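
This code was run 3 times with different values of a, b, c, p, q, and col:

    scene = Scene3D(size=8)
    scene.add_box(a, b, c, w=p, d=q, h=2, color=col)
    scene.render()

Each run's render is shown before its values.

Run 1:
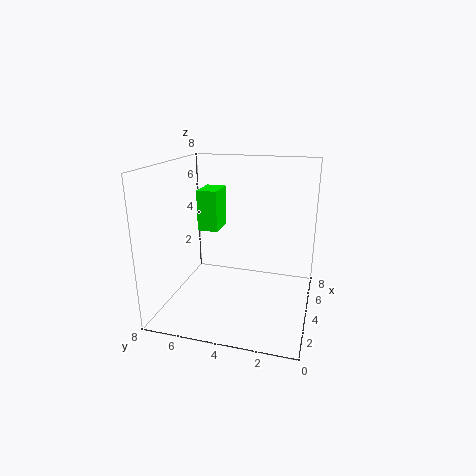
a = 2; b = 4.5; c = 5; p = 1.5; q = 1; col = 'lime'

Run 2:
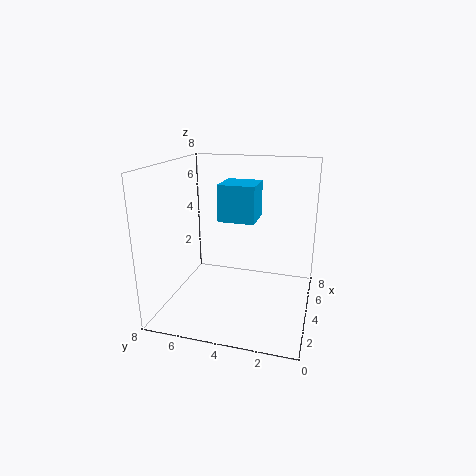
a = 3.5; b = 3; c = 5; p = 2; q = 2; col = 'deepskyblue'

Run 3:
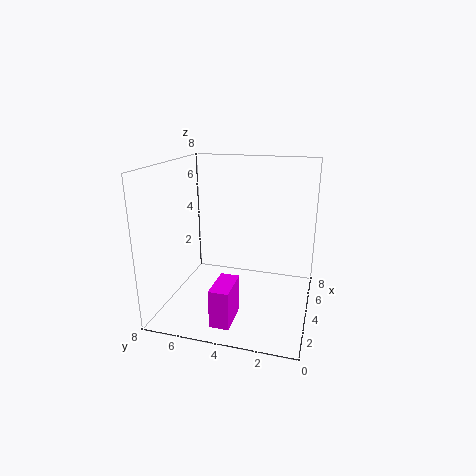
a = 0.5; b = 3.5; c = 0.5; p = 2; q = 1; col = 'magenta'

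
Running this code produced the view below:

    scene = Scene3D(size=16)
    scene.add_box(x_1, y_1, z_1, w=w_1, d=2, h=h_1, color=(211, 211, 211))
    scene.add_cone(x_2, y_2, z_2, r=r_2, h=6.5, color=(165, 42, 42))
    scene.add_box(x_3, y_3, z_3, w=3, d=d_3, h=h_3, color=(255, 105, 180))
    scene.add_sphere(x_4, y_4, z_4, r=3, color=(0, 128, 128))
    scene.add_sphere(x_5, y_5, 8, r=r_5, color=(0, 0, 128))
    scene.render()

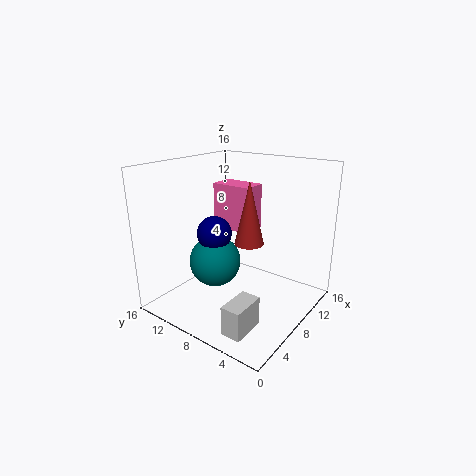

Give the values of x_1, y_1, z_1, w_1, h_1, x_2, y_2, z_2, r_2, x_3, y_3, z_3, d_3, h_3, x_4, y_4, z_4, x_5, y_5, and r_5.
x_1 = 0.5; y_1 = 2.5; z_1 = 1.5; w_1 = 3.5; h_1 = 3; x_2 = 6.5; y_2 = 5.5; z_2 = 8.5; r_2 = 1.5; x_3 = 10.5; y_3 = 8.5; z_3 = 7.5; d_3 = 5; h_3 = 5.5; x_4 = 7.5; y_4 = 11; z_4 = 4.5; x_5 = 7.5; y_5 = 11; r_5 = 2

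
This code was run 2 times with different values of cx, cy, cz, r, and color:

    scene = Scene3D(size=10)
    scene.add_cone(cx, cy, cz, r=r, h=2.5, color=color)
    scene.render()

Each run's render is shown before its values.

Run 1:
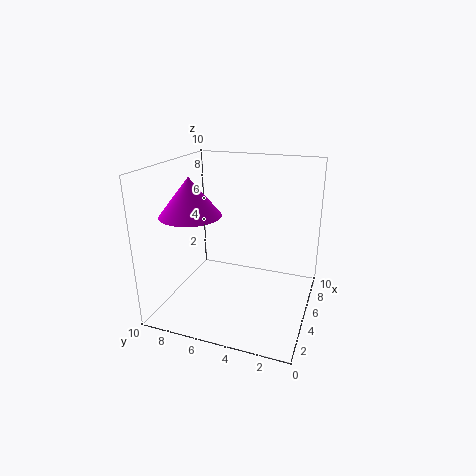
cx = 3; cy = 7.5; cz = 7; r = 2; color = 'magenta'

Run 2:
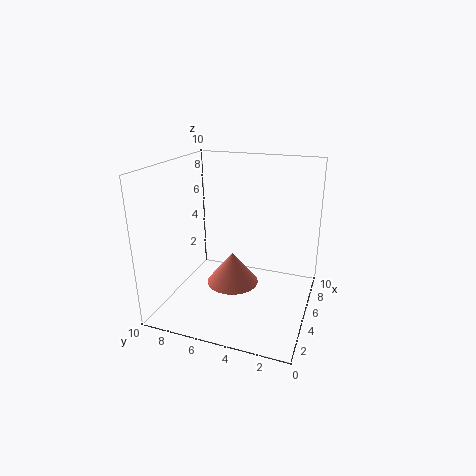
cx = 6.5; cy = 6; cz = 0.5; r = 2; color = 'salmon'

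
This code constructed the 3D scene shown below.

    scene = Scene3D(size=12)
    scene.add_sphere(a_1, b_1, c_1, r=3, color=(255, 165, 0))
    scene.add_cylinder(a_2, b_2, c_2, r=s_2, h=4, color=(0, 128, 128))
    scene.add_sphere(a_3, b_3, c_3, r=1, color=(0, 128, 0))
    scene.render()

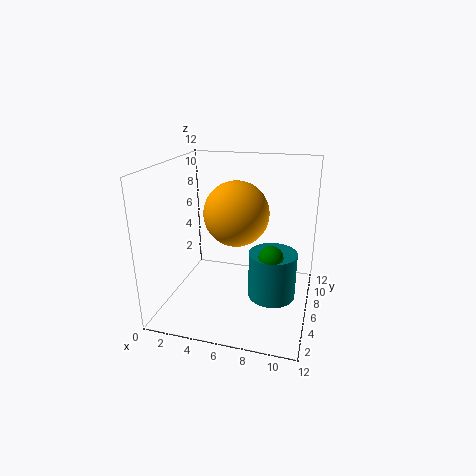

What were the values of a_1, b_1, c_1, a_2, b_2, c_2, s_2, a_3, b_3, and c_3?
a_1 = 5
b_1 = 9
c_1 = 7
a_2 = 9
b_2 = 6
c_2 = 1
s_2 = 2
a_3 = 9
b_3 = 5
c_3 = 5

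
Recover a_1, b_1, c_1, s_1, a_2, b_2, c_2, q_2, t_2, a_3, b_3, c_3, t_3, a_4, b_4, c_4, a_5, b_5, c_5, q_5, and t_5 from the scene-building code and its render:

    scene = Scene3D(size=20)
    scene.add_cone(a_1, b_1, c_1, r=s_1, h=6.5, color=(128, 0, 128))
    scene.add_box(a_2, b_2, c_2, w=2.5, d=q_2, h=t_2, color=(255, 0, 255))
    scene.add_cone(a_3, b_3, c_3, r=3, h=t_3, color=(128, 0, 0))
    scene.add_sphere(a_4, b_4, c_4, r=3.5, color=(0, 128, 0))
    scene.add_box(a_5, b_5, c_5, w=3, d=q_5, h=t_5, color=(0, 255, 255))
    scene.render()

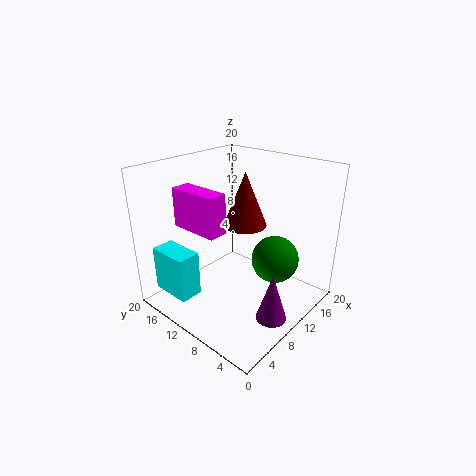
a_1 = 8
b_1 = 2.5
c_1 = 1.5
s_1 = 2
a_2 = 3
b_2 = 8
c_2 = 13
q_2 = 6.5
t_2 = 5
a_3 = 11.5
b_3 = 10
c_3 = 11.5
t_3 = 7.5
a_4 = 15
b_4 = 7
c_4 = 5.5
a_5 = 0.5
b_5 = 11
c_5 = 4
q_5 = 5.5
t_5 = 6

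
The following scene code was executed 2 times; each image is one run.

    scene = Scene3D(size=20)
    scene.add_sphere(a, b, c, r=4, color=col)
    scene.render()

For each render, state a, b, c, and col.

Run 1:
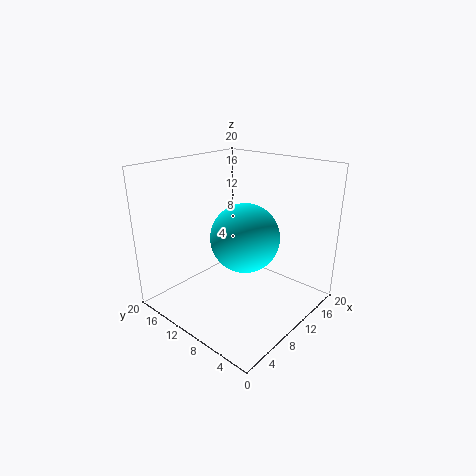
a = 5.5, b = 5, c = 13, col = 'cyan'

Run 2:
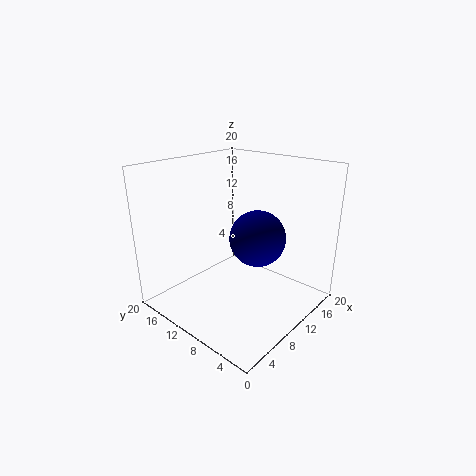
a = 12.5, b = 8.5, c = 9.5, col = 'navy'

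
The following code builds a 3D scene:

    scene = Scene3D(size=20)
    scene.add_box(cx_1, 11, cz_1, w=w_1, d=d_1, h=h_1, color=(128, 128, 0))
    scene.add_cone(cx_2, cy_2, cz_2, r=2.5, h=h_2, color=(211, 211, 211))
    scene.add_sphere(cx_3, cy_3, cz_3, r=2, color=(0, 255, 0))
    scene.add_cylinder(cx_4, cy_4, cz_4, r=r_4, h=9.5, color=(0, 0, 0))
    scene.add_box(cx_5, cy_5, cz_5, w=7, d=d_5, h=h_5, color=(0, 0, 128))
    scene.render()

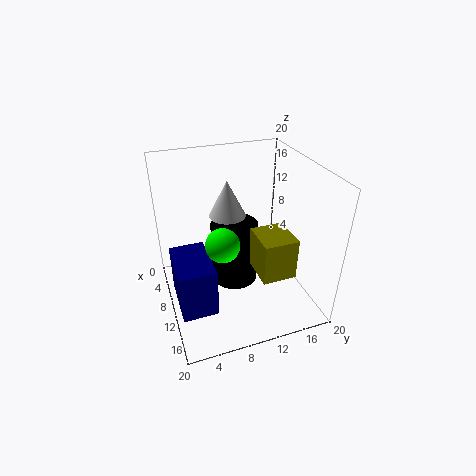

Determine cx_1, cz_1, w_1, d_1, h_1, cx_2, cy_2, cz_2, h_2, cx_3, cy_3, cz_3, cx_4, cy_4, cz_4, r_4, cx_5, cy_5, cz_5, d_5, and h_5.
cx_1 = 12; cz_1 = 7; w_1 = 5; d_1 = 4.5; h_1 = 5.5; cx_2 = 8.5; cy_2 = 9; cz_2 = 13; h_2 = 5; cx_3 = 16; cy_3 = 6; cz_3 = 13.5; cx_4 = 7; cy_4 = 10.5; cz_4 = 1; r_4 = 3.5; cx_5 = 10; cy_5 = 0.5; cz_5 = 4; d_5 = 4.5; h_5 = 6.5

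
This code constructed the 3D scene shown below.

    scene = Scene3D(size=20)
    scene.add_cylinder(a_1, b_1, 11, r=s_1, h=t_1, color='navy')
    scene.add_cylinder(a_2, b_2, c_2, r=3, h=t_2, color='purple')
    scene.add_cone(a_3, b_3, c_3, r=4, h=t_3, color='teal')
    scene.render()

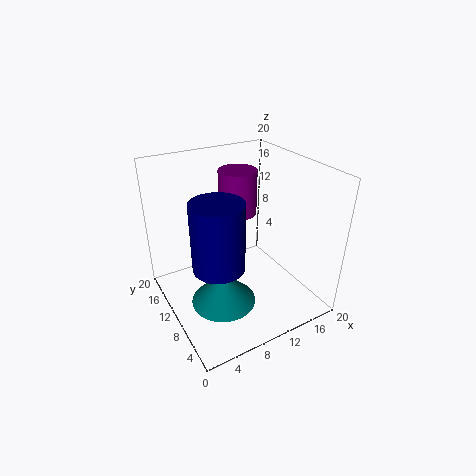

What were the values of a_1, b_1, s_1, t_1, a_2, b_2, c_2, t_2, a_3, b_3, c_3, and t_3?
a_1 = 4, b_1 = 4, s_1 = 3, t_1 = 8, a_2 = 14, b_2 = 17, c_2 = 10, t_2 = 7, a_3 = 5, b_3 = 5, c_3 = 5, t_3 = 4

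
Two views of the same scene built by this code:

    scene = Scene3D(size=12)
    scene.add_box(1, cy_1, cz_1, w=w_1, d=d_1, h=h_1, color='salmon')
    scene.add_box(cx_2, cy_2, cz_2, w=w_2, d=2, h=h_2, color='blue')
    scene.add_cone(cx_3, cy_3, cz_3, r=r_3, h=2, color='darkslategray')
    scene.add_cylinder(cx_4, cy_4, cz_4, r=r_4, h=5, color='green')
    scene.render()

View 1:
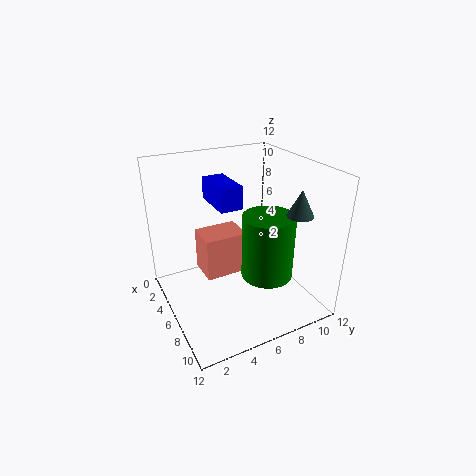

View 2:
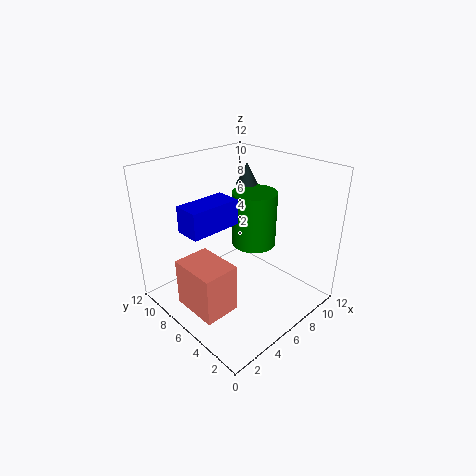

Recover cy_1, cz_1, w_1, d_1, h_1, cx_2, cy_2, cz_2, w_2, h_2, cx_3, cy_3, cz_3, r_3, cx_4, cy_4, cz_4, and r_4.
cy_1 = 4
cz_1 = 1
w_1 = 3
d_1 = 4
h_1 = 4
cx_2 = 1
cy_2 = 5
cz_2 = 8
w_2 = 4
h_2 = 2
cx_3 = 10
cy_3 = 9
cz_3 = 9
r_3 = 1
cx_4 = 9
cy_4 = 7
cz_4 = 4
r_4 = 2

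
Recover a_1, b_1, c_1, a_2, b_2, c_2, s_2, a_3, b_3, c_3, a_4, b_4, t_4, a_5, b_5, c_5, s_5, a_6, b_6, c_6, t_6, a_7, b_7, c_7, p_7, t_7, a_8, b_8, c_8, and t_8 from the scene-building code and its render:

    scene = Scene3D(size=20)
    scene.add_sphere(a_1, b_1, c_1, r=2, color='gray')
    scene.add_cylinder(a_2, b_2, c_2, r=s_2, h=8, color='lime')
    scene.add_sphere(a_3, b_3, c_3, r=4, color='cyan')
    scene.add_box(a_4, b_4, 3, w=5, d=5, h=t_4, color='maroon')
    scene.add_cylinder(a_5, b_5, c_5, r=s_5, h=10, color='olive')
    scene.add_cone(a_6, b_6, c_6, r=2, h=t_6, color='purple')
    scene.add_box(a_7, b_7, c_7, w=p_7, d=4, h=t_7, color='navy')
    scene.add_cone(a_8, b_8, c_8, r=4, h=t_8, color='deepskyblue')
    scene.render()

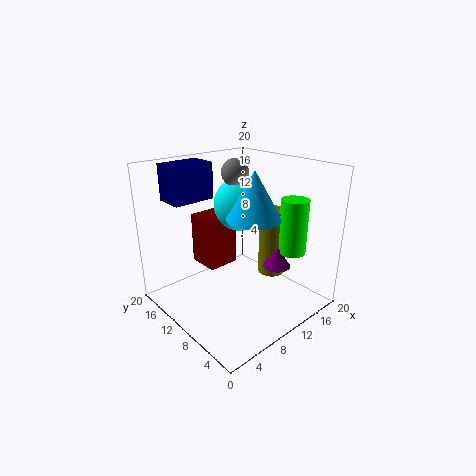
a_1 = 13
b_1 = 14
c_1 = 18
a_2 = 17
b_2 = 6
c_2 = 7
s_2 = 2
a_3 = 14
b_3 = 14
c_3 = 13
a_4 = 9
b_4 = 15
t_4 = 8
a_5 = 16
b_5 = 9
c_5 = 3
s_5 = 2
a_6 = 15
b_6 = 7
c_6 = 5
t_6 = 3
a_7 = 3
b_7 = 14
c_7 = 15
p_7 = 6
t_7 = 5
a_8 = 13
b_8 = 10
c_8 = 12
t_8 = 7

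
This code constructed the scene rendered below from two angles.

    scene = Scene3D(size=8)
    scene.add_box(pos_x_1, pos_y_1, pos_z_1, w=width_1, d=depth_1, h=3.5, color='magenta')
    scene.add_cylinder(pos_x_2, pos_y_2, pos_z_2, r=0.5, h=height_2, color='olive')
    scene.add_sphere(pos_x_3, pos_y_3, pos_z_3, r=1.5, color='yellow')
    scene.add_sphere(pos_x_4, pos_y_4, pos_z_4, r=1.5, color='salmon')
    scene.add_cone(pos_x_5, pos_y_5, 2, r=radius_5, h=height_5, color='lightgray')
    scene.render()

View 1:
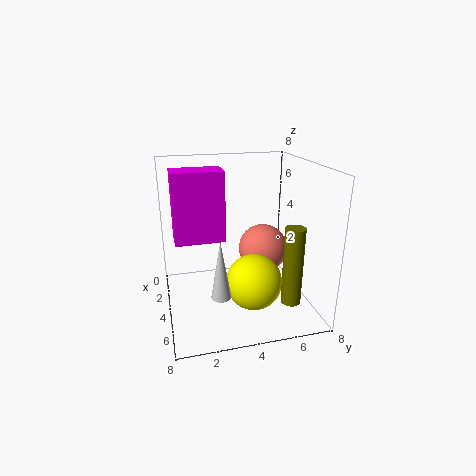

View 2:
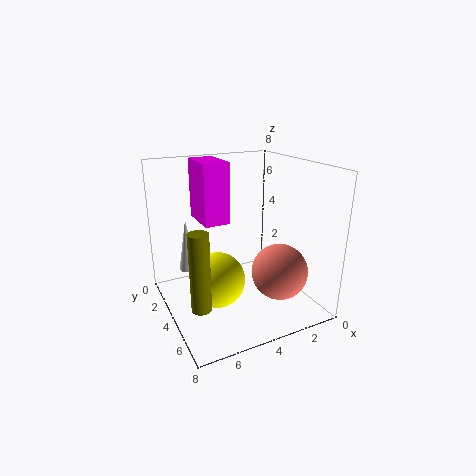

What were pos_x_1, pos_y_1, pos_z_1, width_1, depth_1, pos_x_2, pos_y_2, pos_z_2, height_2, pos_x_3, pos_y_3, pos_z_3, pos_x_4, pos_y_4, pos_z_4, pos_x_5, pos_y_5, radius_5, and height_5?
pos_x_1 = 4, pos_y_1 = 0.5, pos_z_1 = 4.5, width_1 = 1.5, depth_1 = 2.5, pos_x_2 = 7, pos_y_2 = 6, pos_z_2 = 1.5, height_2 = 4, pos_x_3 = 5.5, pos_y_3 = 4.5, pos_z_3 = 2, pos_x_4 = 2.5, pos_y_4 = 6, pos_z_4 = 2.5, pos_x_5 = 6.5, pos_y_5 = 2.5, radius_5 = 0.5, height_5 = 3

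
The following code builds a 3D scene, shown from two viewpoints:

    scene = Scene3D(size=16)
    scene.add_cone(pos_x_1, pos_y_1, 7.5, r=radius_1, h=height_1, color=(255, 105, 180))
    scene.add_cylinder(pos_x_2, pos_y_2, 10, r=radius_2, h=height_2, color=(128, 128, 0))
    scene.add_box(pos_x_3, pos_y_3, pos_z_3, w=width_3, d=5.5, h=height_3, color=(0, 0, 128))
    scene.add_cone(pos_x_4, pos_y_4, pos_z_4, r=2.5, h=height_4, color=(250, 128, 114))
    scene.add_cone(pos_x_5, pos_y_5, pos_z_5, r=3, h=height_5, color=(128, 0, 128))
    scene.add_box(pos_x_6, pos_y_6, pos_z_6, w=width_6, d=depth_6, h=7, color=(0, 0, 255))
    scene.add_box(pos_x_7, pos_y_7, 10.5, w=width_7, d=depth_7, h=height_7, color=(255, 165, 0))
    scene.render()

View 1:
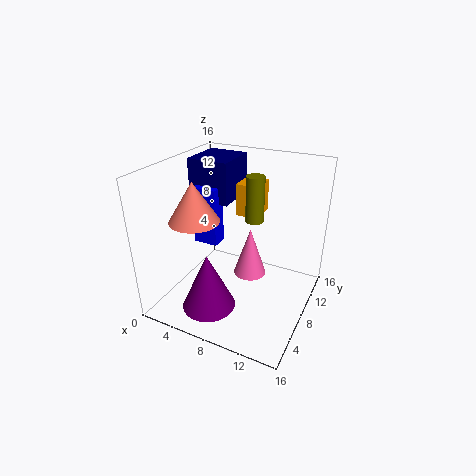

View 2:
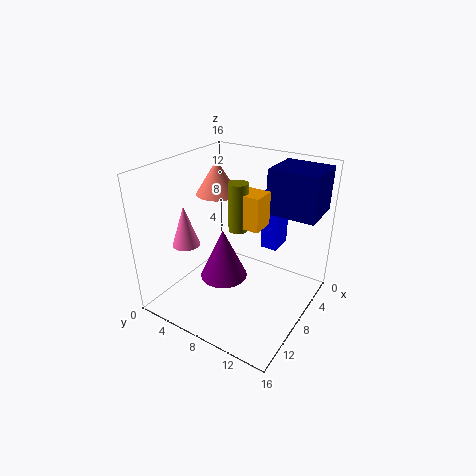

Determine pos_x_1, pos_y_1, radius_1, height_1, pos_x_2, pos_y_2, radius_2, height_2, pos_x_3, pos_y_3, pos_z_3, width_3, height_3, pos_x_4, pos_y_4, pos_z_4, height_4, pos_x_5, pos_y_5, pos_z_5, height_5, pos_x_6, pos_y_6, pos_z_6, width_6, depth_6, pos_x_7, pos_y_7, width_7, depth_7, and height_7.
pos_x_1 = 11.5; pos_y_1 = 3.5; radius_1 = 1.5; height_1 = 4.5; pos_x_2 = 9.5; pos_y_2 = 9; radius_2 = 1; height_2 = 5; pos_x_3 = 0.5; pos_y_3 = 10; pos_z_3 = 10.5; width_3 = 5; height_3 = 5; pos_x_4 = 5.5; pos_y_4 = 3.5; pos_z_4 = 11.5; height_4 = 4; pos_x_5 = 6; pos_y_5 = 4.5; pos_z_5 = 0.5; height_5 = 6.5; pos_x_6 = 1.5; pos_y_6 = 9; pos_z_6 = 5.5; width_6 = 3; depth_6 = 2; pos_x_7 = 7.5; pos_y_7 = 8.5; width_7 = 2.5; depth_7 = 3; height_7 = 3.5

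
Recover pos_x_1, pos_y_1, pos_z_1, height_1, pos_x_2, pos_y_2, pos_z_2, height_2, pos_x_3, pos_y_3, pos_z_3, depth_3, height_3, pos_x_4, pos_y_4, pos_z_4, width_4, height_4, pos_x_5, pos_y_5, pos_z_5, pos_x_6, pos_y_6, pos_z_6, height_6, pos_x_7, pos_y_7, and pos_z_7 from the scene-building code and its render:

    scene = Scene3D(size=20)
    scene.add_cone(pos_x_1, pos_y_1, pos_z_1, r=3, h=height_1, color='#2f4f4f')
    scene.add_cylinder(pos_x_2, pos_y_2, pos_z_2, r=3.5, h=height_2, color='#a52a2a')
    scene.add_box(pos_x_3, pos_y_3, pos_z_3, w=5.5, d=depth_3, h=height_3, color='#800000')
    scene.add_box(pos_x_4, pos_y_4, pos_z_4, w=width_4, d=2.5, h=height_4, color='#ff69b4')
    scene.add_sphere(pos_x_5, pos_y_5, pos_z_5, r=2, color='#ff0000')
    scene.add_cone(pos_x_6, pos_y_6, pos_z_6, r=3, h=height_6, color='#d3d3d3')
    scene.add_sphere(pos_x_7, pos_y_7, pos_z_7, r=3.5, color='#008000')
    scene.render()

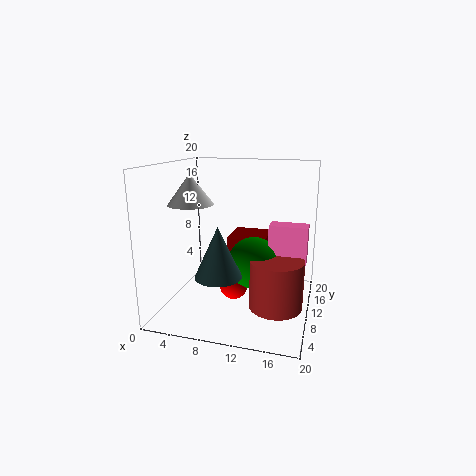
pos_x_1 = 9
pos_y_1 = 4.5
pos_z_1 = 6.5
height_1 = 6.5
pos_x_2 = 16
pos_y_2 = 7
pos_z_2 = 2
height_2 = 6.5
pos_x_3 = 8
pos_y_3 = 11
pos_z_3 = 7
depth_3 = 6
height_3 = 2.5
pos_x_4 = 14.5
pos_y_4 = 8.5
pos_z_4 = 7.5
width_4 = 5
height_4 = 5
pos_x_5 = 9.5
pos_y_5 = 9.5
pos_z_5 = 3
pos_x_6 = 4.5
pos_y_6 = 7
pos_z_6 = 15
height_6 = 4
pos_x_7 = 12.5
pos_y_7 = 9
pos_z_7 = 7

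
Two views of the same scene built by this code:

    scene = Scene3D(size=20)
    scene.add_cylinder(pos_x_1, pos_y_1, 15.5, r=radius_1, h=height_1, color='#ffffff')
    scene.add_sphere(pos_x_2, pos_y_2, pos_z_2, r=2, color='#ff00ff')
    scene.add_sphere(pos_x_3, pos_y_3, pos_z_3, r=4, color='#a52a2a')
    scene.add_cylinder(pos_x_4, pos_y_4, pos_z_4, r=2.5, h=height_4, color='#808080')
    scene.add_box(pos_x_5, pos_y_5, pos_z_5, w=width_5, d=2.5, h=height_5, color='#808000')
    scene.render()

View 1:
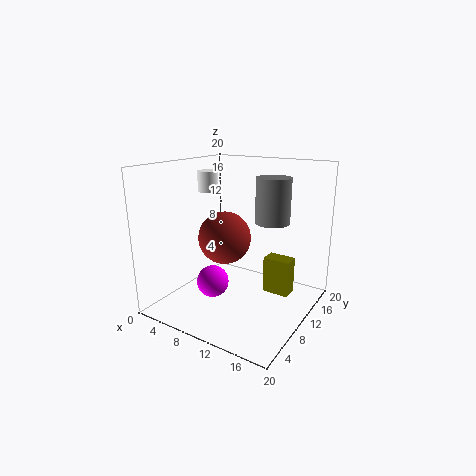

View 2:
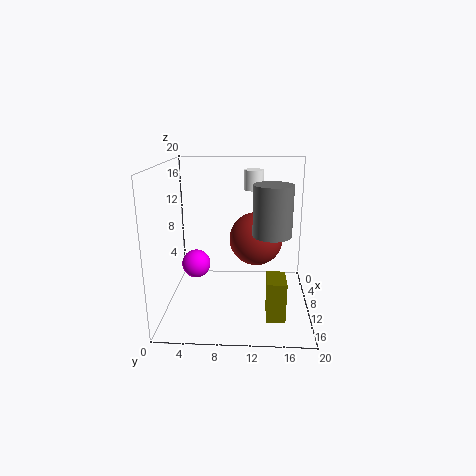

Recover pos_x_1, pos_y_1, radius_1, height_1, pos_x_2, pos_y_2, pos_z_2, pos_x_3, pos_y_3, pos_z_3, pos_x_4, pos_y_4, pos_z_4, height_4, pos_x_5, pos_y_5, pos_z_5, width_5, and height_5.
pos_x_1 = 3.5; pos_y_1 = 12; radius_1 = 1.5; height_1 = 3; pos_x_2 = 10; pos_y_2 = 4; pos_z_2 = 6; pos_x_3 = 6; pos_y_3 = 12.5; pos_z_3 = 8.5; pos_x_4 = 13; pos_y_4 = 14.5; pos_z_4 = 11.5; height_4 = 6.5; pos_x_5 = 12; pos_y_5 = 14; pos_z_5 = 0.5; width_5 = 4; height_5 = 5.5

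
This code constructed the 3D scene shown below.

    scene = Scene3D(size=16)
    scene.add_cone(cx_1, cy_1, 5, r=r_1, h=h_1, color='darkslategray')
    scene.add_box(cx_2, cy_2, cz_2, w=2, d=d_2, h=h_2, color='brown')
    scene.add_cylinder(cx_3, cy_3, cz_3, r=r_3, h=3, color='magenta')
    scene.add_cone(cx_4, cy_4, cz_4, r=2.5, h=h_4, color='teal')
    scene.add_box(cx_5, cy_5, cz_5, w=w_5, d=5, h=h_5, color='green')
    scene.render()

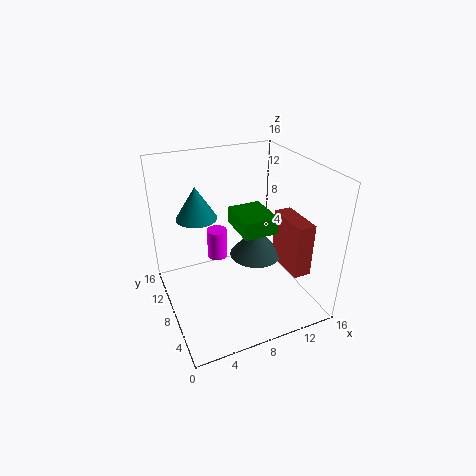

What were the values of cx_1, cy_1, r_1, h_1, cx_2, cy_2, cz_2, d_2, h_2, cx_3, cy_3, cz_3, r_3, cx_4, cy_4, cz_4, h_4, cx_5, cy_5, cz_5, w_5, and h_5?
cx_1 = 10.5
cy_1 = 8.5
r_1 = 3
h_1 = 3.5
cx_2 = 12.5
cy_2 = 3
cz_2 = 4.5
d_2 = 5
h_2 = 6
cx_3 = 5
cy_3 = 6.5
cz_3 = 7.5
r_3 = 1
cx_4 = 5
cy_4 = 13.5
cz_4 = 8.5
h_4 = 4
cx_5 = 8.5
cy_5 = 7
cz_5 = 8
w_5 = 4
h_5 = 2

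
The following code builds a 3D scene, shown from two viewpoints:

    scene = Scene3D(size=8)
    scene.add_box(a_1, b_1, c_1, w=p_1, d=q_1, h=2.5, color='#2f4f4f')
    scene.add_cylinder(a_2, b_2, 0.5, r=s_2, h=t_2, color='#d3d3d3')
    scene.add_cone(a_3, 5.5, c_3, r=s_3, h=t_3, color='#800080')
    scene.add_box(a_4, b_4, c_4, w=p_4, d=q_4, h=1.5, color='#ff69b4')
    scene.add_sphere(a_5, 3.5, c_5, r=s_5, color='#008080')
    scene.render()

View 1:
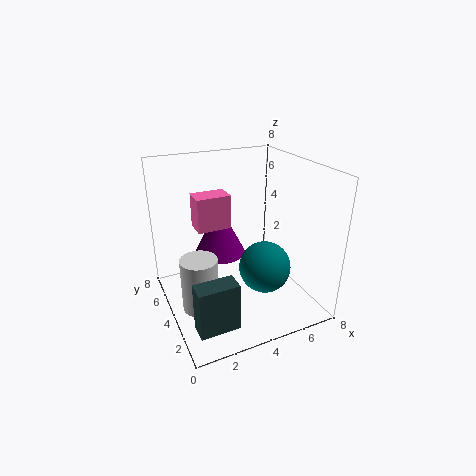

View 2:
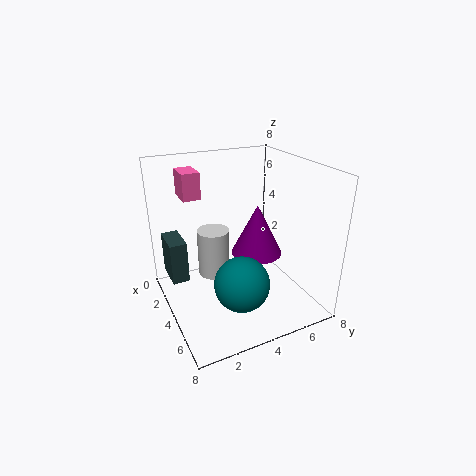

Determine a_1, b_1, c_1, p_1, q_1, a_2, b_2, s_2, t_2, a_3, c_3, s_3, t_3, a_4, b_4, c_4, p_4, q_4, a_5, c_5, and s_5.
a_1 = 0.5
b_1 = 0.5
c_1 = 1
p_1 = 2
q_1 = 1
a_2 = 1.5
b_2 = 3.5
s_2 = 1
t_2 = 3
a_3 = 3.5
c_3 = 2.5
s_3 = 1.5
t_3 = 3
a_4 = 1
b_4 = 1.5
c_4 = 6
p_4 = 1.5
q_4 = 1
a_5 = 5.5
c_5 = 2
s_5 = 1.5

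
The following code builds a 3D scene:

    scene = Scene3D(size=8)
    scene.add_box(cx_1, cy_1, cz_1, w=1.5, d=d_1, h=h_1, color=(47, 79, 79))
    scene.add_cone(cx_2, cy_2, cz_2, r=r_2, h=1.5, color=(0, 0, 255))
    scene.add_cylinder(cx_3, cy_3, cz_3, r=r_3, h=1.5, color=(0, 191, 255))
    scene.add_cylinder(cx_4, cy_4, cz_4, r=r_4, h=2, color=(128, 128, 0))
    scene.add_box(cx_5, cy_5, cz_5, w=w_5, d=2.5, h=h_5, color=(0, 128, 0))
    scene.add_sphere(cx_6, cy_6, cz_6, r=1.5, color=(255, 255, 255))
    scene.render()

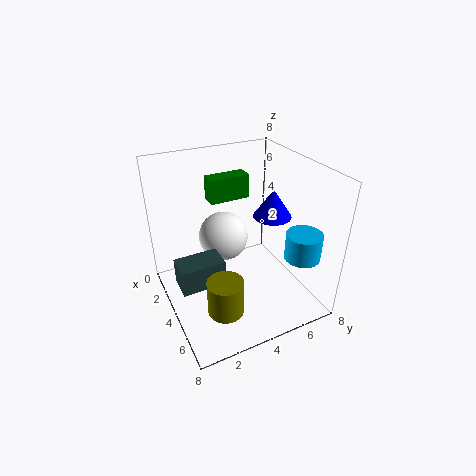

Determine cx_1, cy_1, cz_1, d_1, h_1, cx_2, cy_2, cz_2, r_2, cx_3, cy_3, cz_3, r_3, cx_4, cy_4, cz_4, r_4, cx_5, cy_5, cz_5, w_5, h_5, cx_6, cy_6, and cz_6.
cx_1 = 3, cy_1 = 0.5, cz_1 = 1.5, d_1 = 2.5, h_1 = 1.5, cx_2 = 5, cy_2 = 5.5, cz_2 = 5.5, r_2 = 1, cx_3 = 6, cy_3 = 7, cz_3 = 3, r_3 = 1, cx_4 = 5.5, cy_4 = 2.5, cz_4 = 0.5, r_4 = 1, cx_5 = 0.5, cy_5 = 3.5, cz_5 = 5, w_5 = 1, h_5 = 1.5, cx_6 = 2, cy_6 = 4, cz_6 = 3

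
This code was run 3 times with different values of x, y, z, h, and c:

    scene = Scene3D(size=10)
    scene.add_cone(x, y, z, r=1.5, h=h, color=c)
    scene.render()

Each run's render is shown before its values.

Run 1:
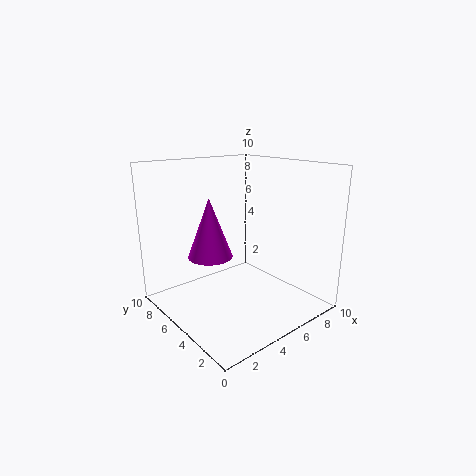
x = 3
y = 5.5
z = 4
h = 4
c = 'magenta'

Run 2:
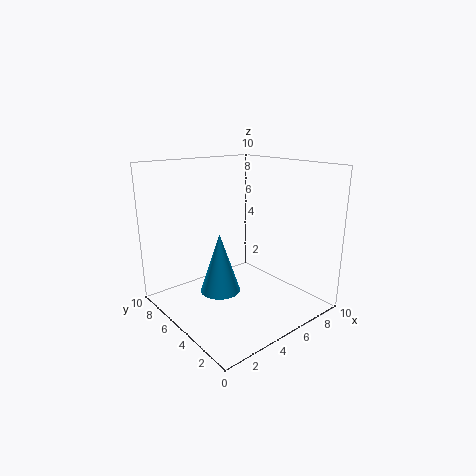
x = 4.5
y = 6.5
z = 0.5
h = 4.5
c = 'deepskyblue'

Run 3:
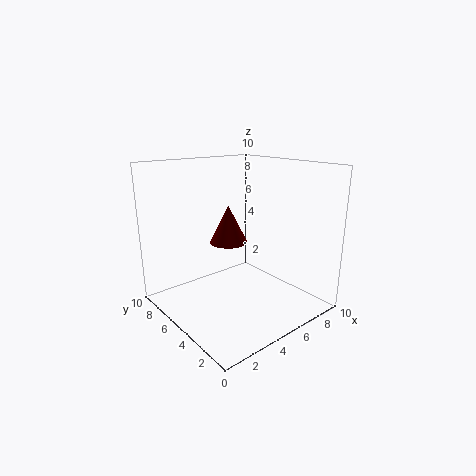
x = 6.5
y = 8
z = 3.5
h = 3
c = 'maroon'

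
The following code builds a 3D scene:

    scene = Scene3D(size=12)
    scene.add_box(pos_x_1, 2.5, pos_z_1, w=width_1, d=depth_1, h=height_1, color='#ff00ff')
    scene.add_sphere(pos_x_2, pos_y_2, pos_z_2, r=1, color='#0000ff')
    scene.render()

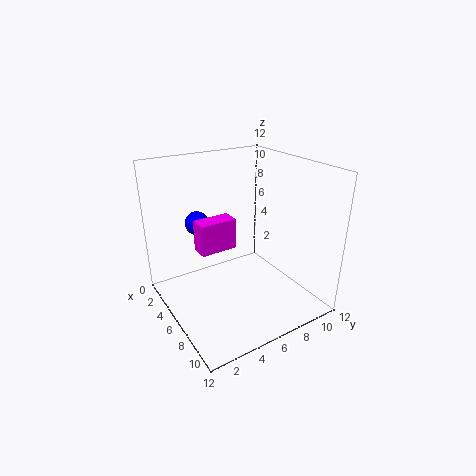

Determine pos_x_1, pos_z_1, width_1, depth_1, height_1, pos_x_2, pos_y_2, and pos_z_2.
pos_x_1 = 5; pos_z_1 = 5.5; width_1 = 1.5; depth_1 = 3; height_1 = 2.5; pos_x_2 = 3.5; pos_y_2 = 3.5; pos_z_2 = 7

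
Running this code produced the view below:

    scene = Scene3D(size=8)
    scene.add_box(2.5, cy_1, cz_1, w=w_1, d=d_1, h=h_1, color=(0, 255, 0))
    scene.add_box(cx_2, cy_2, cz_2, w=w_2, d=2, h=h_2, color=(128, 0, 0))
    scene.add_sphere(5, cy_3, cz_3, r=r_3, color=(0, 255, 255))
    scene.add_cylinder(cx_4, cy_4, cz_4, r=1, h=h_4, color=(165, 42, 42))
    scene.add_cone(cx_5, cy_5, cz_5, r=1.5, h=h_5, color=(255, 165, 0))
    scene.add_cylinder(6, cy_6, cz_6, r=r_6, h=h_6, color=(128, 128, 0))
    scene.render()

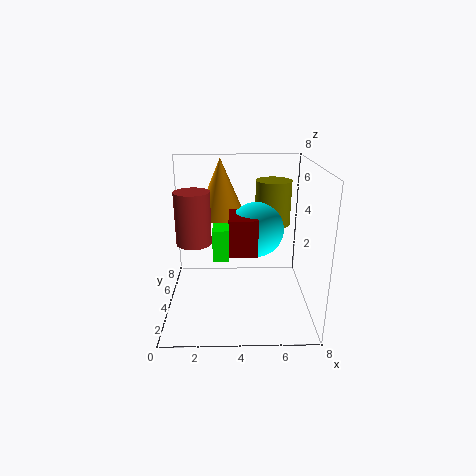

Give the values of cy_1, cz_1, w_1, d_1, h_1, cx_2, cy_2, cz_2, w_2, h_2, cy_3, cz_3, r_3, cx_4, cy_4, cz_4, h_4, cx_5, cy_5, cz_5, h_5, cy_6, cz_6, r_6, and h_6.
cy_1 = 5
cz_1 = 2
w_1 = 1
d_1 = 2
h_1 = 2
cx_2 = 3.5
cy_2 = 2.5
cz_2 = 3.5
w_2 = 1.5
h_2 = 2
cy_3 = 4
cz_3 = 4.5
r_3 = 1.5
cx_4 = 1.5
cy_4 = 4.5
cz_4 = 3.5
h_4 = 3
cx_5 = 3
cy_5 = 6.5
cz_5 = 4.5
h_5 = 3.5
cy_6 = 5
cz_6 = 4.5
r_6 = 1
h_6 = 2.5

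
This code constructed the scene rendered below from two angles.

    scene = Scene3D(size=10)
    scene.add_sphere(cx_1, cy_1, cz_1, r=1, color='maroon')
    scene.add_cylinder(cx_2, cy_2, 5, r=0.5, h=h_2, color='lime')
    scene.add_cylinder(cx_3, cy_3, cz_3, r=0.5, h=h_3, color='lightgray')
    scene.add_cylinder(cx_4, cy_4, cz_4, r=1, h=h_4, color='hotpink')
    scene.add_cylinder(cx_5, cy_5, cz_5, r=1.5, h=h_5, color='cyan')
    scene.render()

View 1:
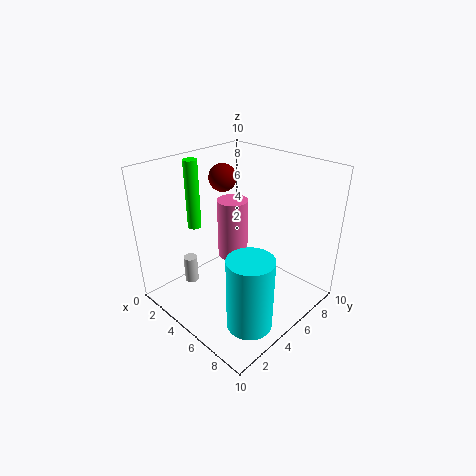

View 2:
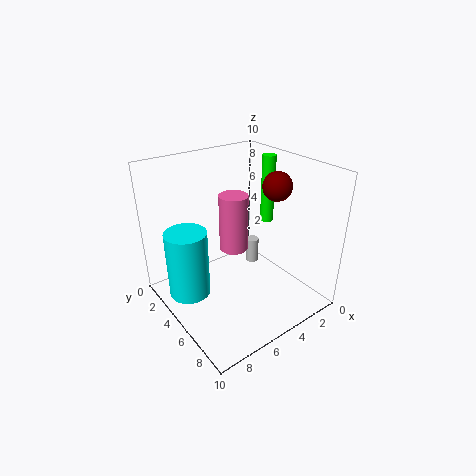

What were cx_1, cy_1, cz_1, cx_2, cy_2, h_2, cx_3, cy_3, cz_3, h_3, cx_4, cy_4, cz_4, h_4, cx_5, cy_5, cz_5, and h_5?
cx_1 = 2.5
cy_1 = 6
cz_1 = 8.5
cx_2 = 1.5
cy_2 = 4
h_2 = 5
cx_3 = 2
cy_3 = 3
cz_3 = 1
h_3 = 2
cx_4 = 5
cy_4 = 4.5
cz_4 = 4
h_4 = 4
cx_5 = 8
cy_5 = 3
cz_5 = 0.5
h_5 = 5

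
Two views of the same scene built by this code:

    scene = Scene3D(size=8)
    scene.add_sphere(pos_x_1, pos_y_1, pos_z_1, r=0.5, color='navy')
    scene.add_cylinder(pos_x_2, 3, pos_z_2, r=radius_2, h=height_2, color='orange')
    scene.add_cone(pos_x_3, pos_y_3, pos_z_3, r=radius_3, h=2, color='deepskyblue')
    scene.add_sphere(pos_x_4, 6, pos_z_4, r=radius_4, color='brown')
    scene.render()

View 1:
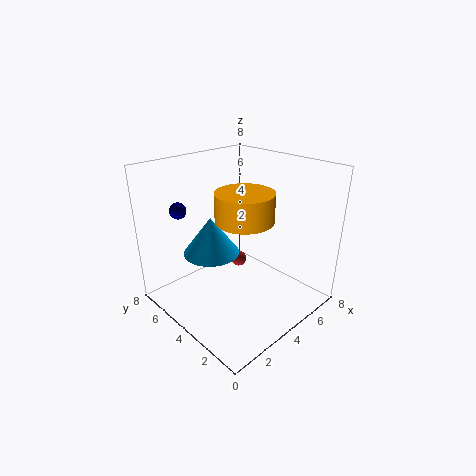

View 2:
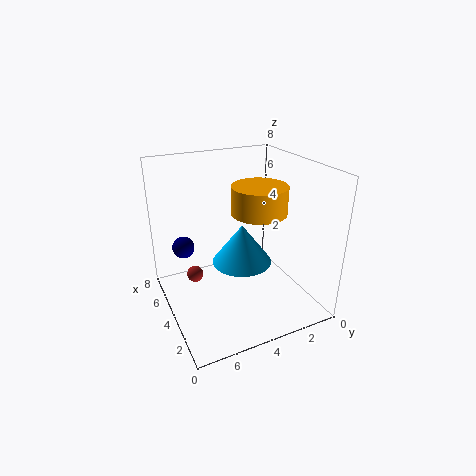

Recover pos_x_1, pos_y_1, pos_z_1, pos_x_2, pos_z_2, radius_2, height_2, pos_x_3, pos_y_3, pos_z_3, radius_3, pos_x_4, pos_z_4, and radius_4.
pos_x_1 = 2.5
pos_y_1 = 7.5
pos_z_1 = 5
pos_x_2 = 3.5
pos_z_2 = 5.5
radius_2 = 1.5
height_2 = 1.5
pos_x_3 = 2.5
pos_y_3 = 4.5
pos_z_3 = 3.5
radius_3 = 1.5
pos_x_4 = 6
pos_z_4 = 1
radius_4 = 0.5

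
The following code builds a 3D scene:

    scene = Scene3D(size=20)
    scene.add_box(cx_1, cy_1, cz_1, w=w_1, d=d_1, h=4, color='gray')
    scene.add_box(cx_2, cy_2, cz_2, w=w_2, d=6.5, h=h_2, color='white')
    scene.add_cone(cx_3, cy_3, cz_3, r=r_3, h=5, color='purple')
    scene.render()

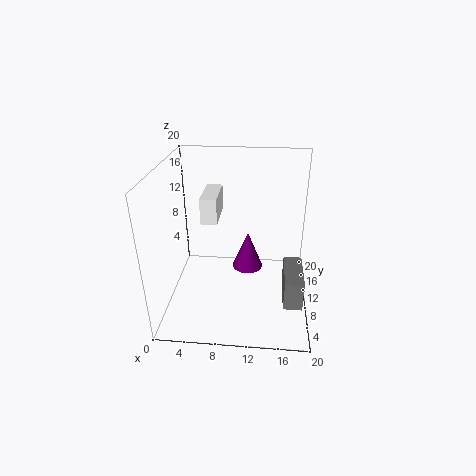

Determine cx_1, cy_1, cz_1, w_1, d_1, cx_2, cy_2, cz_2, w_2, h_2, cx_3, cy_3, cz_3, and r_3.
cx_1 = 16.5; cy_1 = 4; cz_1 = 3; w_1 = 2.5; d_1 = 6.5; cx_2 = 4; cy_2 = 13.5; cz_2 = 10; w_2 = 2.5; h_2 = 4; cx_3 = 11.5; cy_3 = 8; cz_3 = 7; r_3 = 2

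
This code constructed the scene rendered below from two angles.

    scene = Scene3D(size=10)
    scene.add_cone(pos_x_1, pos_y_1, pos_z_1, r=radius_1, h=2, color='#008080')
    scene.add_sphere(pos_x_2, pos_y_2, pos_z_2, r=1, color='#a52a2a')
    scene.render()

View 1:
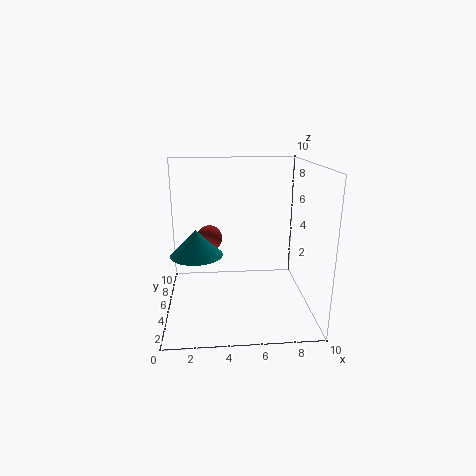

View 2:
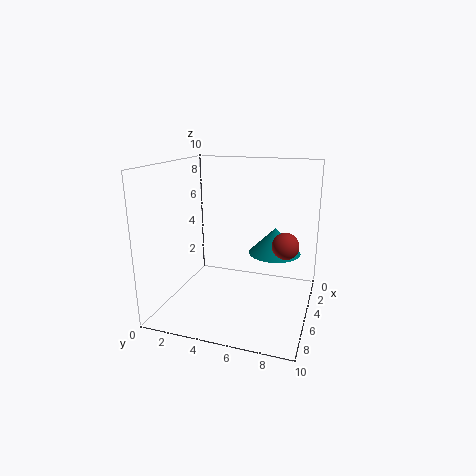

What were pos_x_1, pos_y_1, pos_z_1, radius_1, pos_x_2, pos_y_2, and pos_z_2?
pos_x_1 = 2; pos_y_1 = 7; pos_z_1 = 3; radius_1 = 2; pos_x_2 = 3; pos_y_2 = 8; pos_z_2 = 4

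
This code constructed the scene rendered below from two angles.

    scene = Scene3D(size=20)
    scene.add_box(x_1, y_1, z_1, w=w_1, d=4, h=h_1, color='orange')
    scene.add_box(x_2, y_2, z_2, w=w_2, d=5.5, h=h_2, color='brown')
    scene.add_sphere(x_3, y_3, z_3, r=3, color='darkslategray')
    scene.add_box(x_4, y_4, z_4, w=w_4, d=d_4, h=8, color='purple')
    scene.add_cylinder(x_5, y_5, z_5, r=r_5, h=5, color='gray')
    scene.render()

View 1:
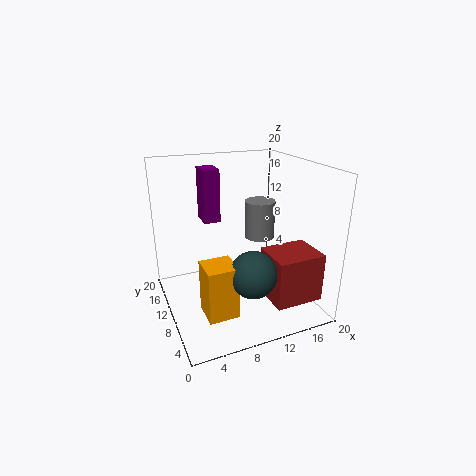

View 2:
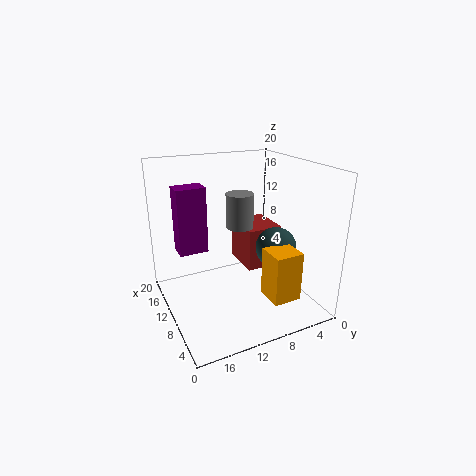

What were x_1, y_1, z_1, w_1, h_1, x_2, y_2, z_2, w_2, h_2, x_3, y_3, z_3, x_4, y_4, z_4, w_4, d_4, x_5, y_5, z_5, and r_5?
x_1 = 3.5, y_1 = 3.5, z_1 = 2, w_1 = 4, h_1 = 7, x_2 = 12, y_2 = 1.5, z_2 = 3, w_2 = 6.5, h_2 = 6.5, x_3 = 9.5, y_3 = 4, z_3 = 7.5, x_4 = 7, y_4 = 15.5, z_4 = 10.5, w_4 = 2.5, d_4 = 3.5, x_5 = 12.5, y_5 = 8.5, z_5 = 10.5, r_5 = 2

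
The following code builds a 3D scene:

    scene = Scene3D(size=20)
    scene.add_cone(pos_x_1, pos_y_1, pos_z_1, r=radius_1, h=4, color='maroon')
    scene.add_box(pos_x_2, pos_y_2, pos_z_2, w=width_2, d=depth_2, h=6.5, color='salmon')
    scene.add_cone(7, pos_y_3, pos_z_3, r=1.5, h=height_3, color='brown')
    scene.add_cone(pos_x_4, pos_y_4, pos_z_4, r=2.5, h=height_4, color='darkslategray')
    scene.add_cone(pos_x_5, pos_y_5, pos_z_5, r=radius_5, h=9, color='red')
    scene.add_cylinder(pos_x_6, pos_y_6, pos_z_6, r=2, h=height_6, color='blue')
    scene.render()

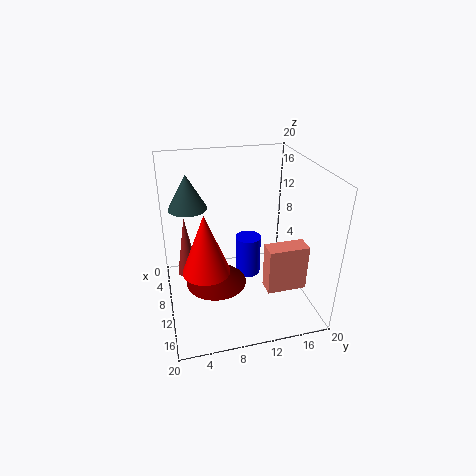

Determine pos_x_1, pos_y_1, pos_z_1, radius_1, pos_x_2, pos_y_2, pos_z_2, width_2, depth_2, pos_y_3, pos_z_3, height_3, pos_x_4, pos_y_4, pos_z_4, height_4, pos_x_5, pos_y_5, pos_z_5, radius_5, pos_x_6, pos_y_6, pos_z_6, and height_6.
pos_x_1 = 8.5, pos_y_1 = 7, pos_z_1 = 2, radius_1 = 4.5, pos_x_2 = 12.5, pos_y_2 = 13, pos_z_2 = 3.5, width_2 = 2.5, depth_2 = 5.5, pos_y_3 = 3, pos_z_3 = 3.5, height_3 = 9, pos_x_4 = 9.5, pos_y_4 = 3.5, pos_z_4 = 15, height_4 = 4.5, pos_x_5 = 9, pos_y_5 = 5.5, pos_z_5 = 4.5, radius_5 = 3.5, pos_x_6 = 5, pos_y_6 = 13, pos_z_6 = 0.5, height_6 = 6.5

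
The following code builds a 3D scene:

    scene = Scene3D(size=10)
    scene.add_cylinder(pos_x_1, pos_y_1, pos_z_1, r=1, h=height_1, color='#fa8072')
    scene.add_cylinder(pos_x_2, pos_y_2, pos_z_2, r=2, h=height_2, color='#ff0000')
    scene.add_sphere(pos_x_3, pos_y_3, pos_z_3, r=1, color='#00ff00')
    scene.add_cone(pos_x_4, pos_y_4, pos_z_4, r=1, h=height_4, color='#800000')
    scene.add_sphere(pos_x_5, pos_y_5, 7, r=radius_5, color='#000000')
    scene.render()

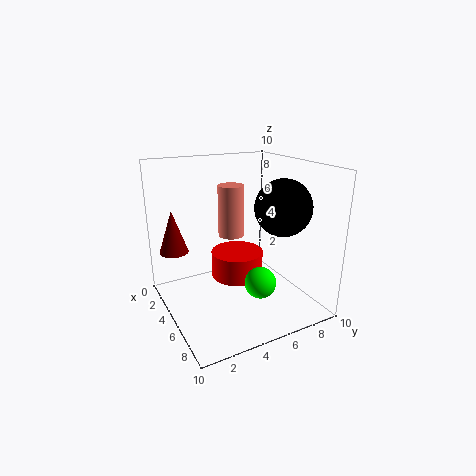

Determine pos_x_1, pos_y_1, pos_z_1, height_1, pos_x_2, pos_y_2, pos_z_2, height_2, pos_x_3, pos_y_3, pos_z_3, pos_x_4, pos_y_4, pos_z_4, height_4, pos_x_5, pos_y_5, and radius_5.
pos_x_1 = 2
pos_y_1 = 6
pos_z_1 = 4
height_1 = 4
pos_x_2 = 3
pos_y_2 = 6
pos_z_2 = 1
height_2 = 2
pos_x_3 = 8
pos_y_3 = 5
pos_z_3 = 3
pos_x_4 = 3
pos_y_4 = 1
pos_z_4 = 4
height_4 = 3
pos_x_5 = 6
pos_y_5 = 8
radius_5 = 2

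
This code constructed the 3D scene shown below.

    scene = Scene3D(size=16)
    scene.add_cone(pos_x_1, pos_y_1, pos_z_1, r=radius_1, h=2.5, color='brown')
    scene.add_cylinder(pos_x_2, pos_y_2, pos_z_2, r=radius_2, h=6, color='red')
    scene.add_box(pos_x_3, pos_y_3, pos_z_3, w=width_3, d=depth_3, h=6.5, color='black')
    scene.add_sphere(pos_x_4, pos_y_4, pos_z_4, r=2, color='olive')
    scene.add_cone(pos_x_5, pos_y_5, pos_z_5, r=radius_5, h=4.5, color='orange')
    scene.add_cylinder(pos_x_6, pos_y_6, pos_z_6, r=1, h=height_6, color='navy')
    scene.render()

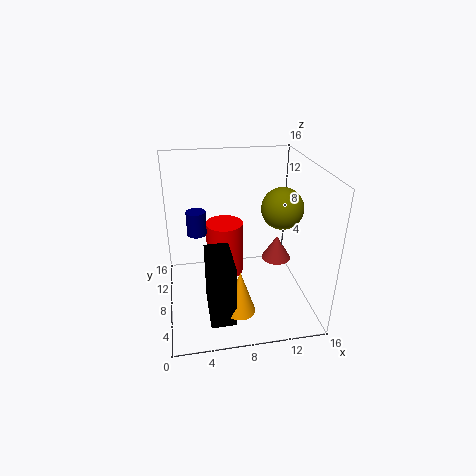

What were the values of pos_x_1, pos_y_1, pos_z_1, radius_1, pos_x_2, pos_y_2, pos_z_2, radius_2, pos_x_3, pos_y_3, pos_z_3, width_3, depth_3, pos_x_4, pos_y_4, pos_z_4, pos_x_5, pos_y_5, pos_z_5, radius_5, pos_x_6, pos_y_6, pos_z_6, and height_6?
pos_x_1 = 11.5; pos_y_1 = 5; pos_z_1 = 7; radius_1 = 1.5; pos_x_2 = 6.5; pos_y_2 = 8; pos_z_2 = 4; radius_2 = 2; pos_x_3 = 4; pos_y_3 = 0.5; pos_z_3 = 2.5; width_3 = 2.5; depth_3 = 5; pos_x_4 = 11.5; pos_y_4 = 4; pos_z_4 = 13; pos_x_5 = 7; pos_y_5 = 1.5; pos_z_5 = 3.5; radius_5 = 1.5; pos_x_6 = 3.5; pos_y_6 = 7; pos_z_6 = 9.5; height_6 = 2.5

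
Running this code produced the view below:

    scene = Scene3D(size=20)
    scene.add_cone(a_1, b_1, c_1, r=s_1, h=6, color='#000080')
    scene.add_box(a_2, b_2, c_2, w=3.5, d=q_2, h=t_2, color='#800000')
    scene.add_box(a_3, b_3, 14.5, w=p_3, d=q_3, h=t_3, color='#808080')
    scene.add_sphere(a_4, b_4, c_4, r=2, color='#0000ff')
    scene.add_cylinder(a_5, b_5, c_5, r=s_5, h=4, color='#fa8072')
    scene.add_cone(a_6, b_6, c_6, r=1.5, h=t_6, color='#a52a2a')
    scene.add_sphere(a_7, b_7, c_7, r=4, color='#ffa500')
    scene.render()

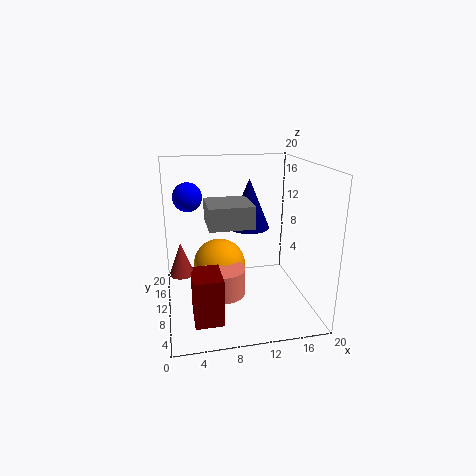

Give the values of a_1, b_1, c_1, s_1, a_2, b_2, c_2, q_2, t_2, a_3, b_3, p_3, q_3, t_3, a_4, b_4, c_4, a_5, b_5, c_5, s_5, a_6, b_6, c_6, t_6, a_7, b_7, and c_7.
a_1 = 10.5; b_1 = 6; c_1 = 13; s_1 = 2.5; a_2 = 3; b_2 = 1; c_2 = 2.5; q_2 = 4.5; t_2 = 6; a_3 = 5; b_3 = 1; p_3 = 5; q_3 = 5; t_3 = 2.5; a_4 = 3.5; b_4 = 12.5; c_4 = 15.5; a_5 = 8; b_5 = 10; c_5 = 1.5; s_5 = 3; a_6 = 2; b_6 = 5; c_6 = 8; t_6 = 4; a_7 = 8; b_7 = 14.5; c_7 = 4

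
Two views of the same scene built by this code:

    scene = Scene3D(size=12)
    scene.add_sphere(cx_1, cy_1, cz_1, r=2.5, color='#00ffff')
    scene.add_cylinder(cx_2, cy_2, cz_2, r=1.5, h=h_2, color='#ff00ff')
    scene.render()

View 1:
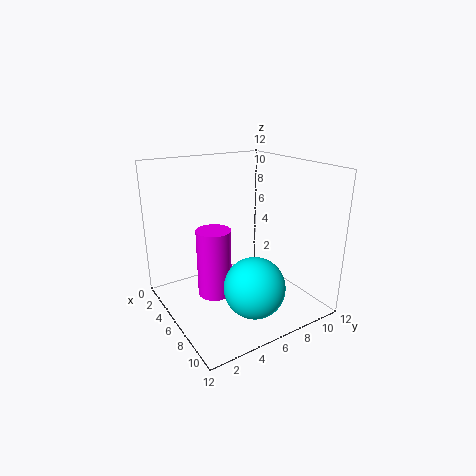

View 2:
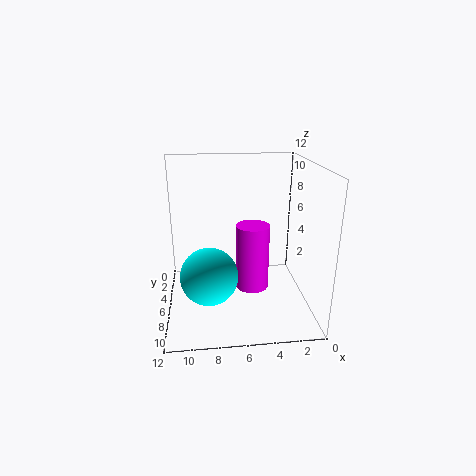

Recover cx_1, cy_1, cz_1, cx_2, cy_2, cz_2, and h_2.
cx_1 = 8.5
cy_1 = 6
cz_1 = 2.5
cx_2 = 4.5
cy_2 = 4.5
cz_2 = 0.5
h_2 = 6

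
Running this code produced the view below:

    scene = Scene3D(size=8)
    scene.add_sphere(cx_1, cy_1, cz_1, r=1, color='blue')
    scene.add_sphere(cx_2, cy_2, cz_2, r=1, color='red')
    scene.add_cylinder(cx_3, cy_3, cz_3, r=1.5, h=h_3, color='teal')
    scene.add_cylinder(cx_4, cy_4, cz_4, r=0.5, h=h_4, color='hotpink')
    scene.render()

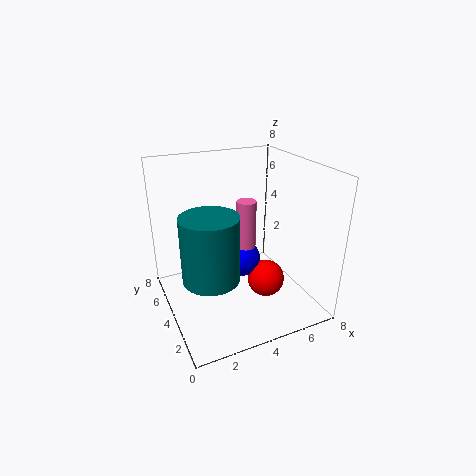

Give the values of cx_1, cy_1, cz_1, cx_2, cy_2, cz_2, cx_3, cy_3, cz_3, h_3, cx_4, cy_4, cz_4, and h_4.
cx_1 = 4
cy_1 = 3.5
cz_1 = 3
cx_2 = 5
cy_2 = 2.5
cz_2 = 2
cx_3 = 2
cy_3 = 3
cz_3 = 2.5
h_3 = 3.5
cx_4 = 4
cy_4 = 3
cz_4 = 4
h_4 = 2.5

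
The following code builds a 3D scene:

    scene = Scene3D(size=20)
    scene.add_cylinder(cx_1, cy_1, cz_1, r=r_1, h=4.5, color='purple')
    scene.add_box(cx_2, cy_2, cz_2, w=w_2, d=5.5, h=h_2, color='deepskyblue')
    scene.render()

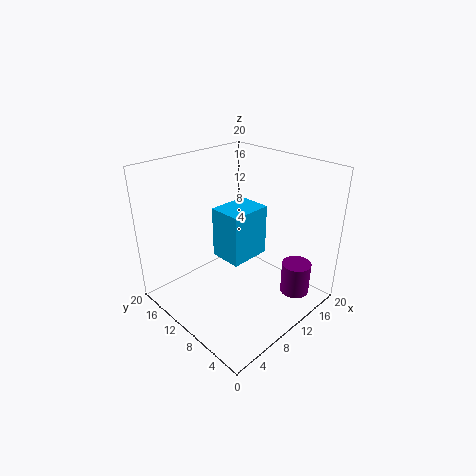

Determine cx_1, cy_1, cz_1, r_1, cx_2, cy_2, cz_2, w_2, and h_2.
cx_1 = 14.5
cy_1 = 3
cz_1 = 2.5
r_1 = 2
cx_2 = 12.5
cy_2 = 13
cz_2 = 2.5
w_2 = 7
h_2 = 8.5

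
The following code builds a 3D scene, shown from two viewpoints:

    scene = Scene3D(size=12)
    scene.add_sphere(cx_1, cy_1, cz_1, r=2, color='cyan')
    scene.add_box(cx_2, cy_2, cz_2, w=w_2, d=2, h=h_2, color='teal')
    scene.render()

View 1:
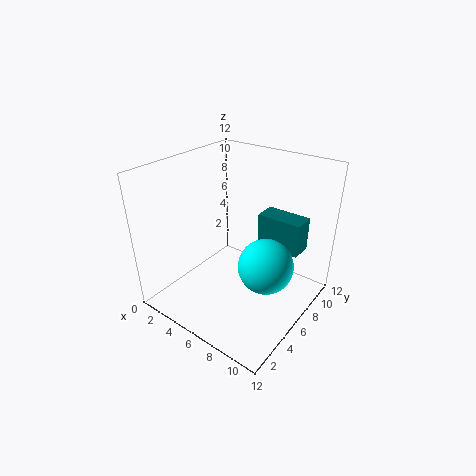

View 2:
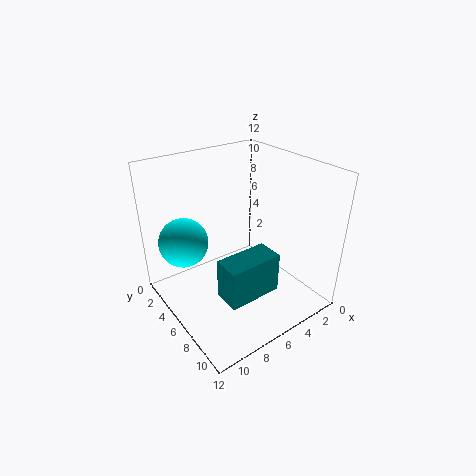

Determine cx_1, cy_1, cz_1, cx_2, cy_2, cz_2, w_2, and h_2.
cx_1 = 10, cy_1 = 4, cz_1 = 6, cx_2 = 6, cy_2 = 9, cz_2 = 4, w_2 = 4, h_2 = 3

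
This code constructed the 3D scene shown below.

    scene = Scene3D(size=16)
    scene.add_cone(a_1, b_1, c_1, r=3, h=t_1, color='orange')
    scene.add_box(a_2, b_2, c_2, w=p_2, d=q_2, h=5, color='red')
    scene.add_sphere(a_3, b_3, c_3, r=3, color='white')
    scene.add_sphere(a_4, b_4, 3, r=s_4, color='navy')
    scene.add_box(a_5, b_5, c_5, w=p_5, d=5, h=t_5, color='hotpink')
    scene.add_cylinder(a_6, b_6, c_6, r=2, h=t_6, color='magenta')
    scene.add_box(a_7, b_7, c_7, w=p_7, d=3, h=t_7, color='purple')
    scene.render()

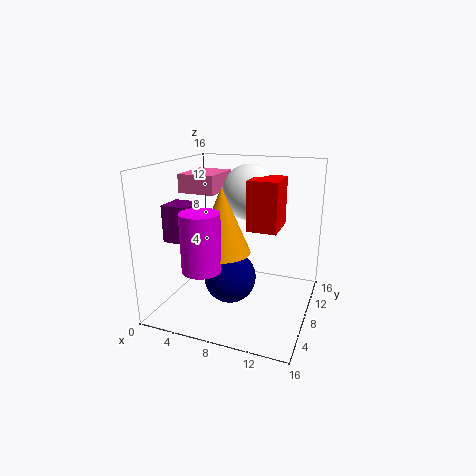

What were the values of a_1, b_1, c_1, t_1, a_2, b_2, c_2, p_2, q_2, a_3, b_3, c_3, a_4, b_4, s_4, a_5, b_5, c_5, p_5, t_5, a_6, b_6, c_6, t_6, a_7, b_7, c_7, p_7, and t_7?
a_1 = 7, b_1 = 6, c_1 = 7, t_1 = 7, a_2 = 10, b_2 = 5, c_2 = 10, p_2 = 3, q_2 = 4, a_3 = 9, b_3 = 9, c_3 = 13, a_4 = 7, b_4 = 8, s_4 = 3, a_5 = 2, b_5 = 6, c_5 = 13, p_5 = 4, t_5 = 2, a_6 = 6, b_6 = 3, c_6 = 6, t_6 = 6, a_7 = 1, b_7 = 4, c_7 = 8, p_7 = 3, t_7 = 4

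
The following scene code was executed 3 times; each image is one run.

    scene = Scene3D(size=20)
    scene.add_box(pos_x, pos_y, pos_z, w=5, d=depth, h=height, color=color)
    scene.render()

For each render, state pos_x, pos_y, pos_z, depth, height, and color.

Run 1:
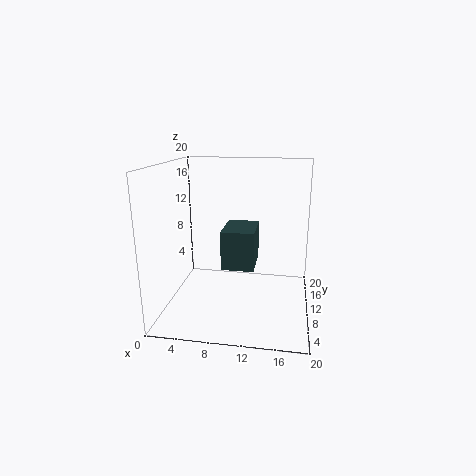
pos_x = 7, pos_y = 12, pos_z = 4, depth = 7, height = 6, color = 'darkslategray'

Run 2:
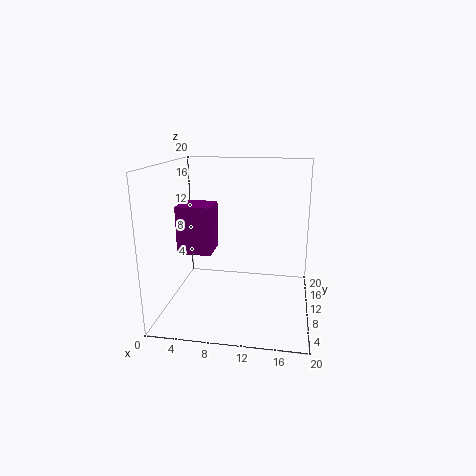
pos_x = 1, pos_y = 10, pos_z = 7, depth = 5, height = 7, color = 'purple'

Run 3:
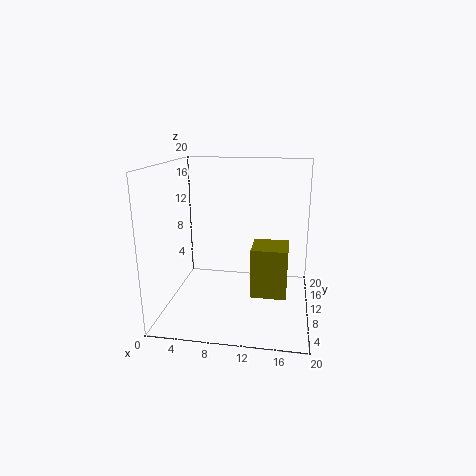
pos_x = 12, pos_y = 8, pos_z = 2, depth = 5, height = 7, color = 'olive'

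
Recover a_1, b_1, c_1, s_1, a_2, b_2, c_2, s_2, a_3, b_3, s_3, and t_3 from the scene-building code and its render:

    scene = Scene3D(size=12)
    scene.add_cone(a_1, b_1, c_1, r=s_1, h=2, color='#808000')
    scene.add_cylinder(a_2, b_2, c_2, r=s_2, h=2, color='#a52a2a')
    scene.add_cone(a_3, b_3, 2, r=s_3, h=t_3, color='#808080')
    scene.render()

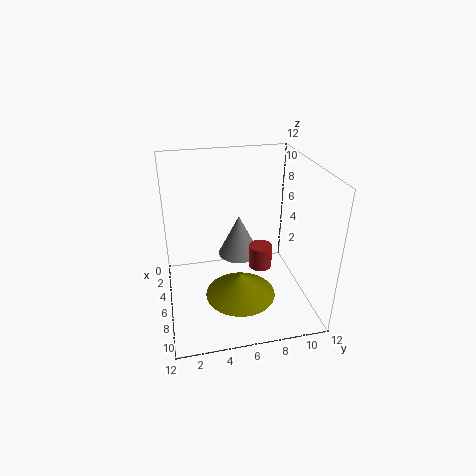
a_1 = 7
b_1 = 6
c_1 = 1
s_1 = 3
a_2 = 6
b_2 = 8
c_2 = 3
s_2 = 1
a_3 = 2
b_3 = 7
s_3 = 2
t_3 = 4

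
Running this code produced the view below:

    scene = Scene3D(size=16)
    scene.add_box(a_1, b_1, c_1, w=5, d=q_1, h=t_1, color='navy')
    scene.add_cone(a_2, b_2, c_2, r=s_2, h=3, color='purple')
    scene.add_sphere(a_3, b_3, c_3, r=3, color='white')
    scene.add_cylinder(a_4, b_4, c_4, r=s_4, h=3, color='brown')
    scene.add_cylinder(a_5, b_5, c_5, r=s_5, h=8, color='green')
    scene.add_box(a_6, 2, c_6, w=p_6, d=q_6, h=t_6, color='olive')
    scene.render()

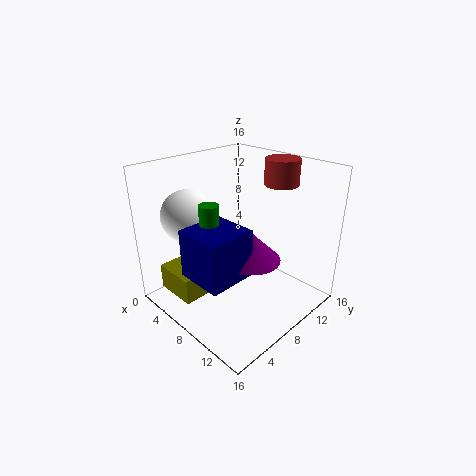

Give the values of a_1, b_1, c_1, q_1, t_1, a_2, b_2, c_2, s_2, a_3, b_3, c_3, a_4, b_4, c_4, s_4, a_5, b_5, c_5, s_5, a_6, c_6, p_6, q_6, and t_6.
a_1 = 7, b_1 = 1, c_1 = 6, q_1 = 5, t_1 = 5, a_2 = 11, b_2 = 7, c_2 = 7, s_2 = 3, a_3 = 3, b_3 = 5, c_3 = 10, a_4 = 9, b_4 = 14, c_4 = 13, s_4 = 2, a_5 = 8, b_5 = 4, c_5 = 5, s_5 = 1, a_6 = 1, c_6 = 1, p_6 = 5, q_6 = 4, t_6 = 3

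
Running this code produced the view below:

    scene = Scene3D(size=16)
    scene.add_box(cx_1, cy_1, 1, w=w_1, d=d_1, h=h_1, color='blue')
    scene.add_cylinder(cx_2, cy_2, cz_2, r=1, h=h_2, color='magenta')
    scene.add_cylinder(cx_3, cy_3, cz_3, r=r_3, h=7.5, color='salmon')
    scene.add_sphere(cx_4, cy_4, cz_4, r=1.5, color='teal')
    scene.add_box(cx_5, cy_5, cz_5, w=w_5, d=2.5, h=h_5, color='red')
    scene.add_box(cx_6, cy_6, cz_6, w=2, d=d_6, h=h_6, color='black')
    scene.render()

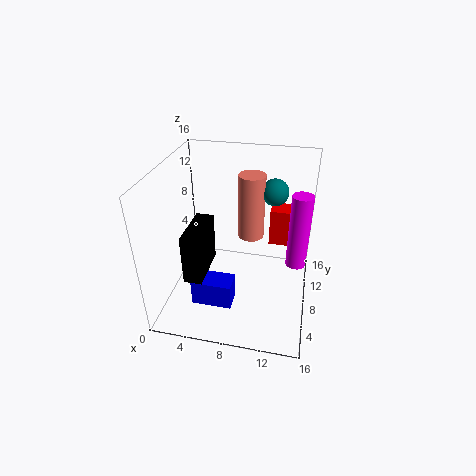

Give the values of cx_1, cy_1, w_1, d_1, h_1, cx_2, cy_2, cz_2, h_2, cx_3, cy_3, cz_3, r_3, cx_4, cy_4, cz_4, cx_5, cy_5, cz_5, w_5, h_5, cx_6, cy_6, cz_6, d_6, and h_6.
cx_1 = 3.5
cy_1 = 4
w_1 = 4.5
d_1 = 2.5
h_1 = 3
cx_2 = 14.5
cy_2 = 5.5
cz_2 = 7.5
h_2 = 7.5
cx_3 = 9
cy_3 = 10.5
cz_3 = 7
r_3 = 1.5
cx_4 = 11.5
cy_4 = 11
cz_4 = 12.5
cx_5 = 11
cy_5 = 12
cz_5 = 5
w_5 = 4.5
h_5 = 4.5
cx_6 = 3
cy_6 = 3.5
cz_6 = 4.5
d_6 = 5.5
h_6 = 5.5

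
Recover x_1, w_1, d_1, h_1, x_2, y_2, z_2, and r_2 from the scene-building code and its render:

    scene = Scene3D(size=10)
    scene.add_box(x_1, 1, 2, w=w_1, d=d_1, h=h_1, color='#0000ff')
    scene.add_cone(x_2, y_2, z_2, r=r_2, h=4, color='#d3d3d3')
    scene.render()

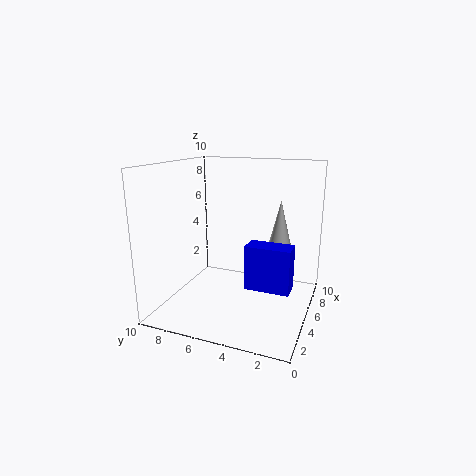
x_1 = 3.5
w_1 = 1.5
d_1 = 3
h_1 = 3
x_2 = 9
y_2 = 3
z_2 = 3
r_2 = 1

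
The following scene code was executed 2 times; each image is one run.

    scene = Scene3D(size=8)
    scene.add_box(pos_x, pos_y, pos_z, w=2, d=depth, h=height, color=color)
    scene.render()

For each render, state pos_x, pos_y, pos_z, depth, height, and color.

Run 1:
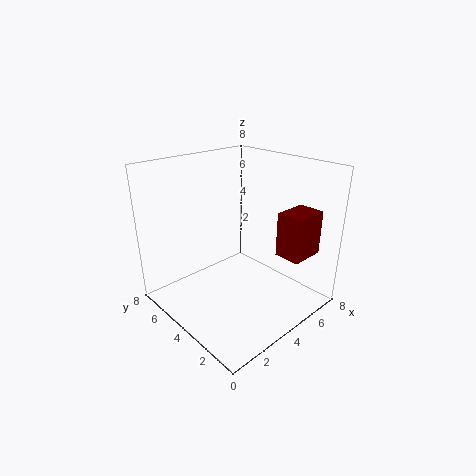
pos_x = 5.5, pos_y = 1, pos_z = 3, depth = 1.5, height = 2.5, color = 'maroon'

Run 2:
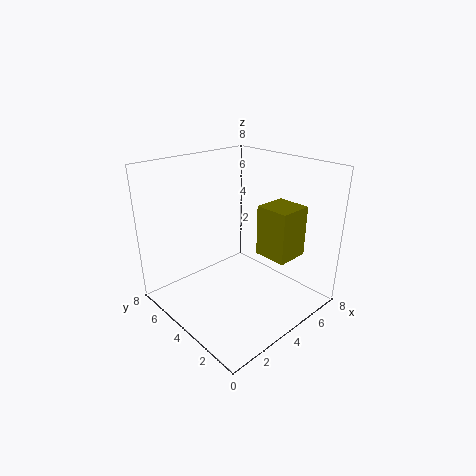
pos_x = 5.5, pos_y = 2, pos_z = 2.5, depth = 2, height = 3, color = 'olive'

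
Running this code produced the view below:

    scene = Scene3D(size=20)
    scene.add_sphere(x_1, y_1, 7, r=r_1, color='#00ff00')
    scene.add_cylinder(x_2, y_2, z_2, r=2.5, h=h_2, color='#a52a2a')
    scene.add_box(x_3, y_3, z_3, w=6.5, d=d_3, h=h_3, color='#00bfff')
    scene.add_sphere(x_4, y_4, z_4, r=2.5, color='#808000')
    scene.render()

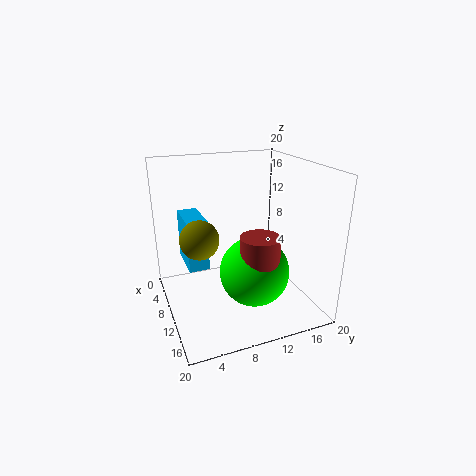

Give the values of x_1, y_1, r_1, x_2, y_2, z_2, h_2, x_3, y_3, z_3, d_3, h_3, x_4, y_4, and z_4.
x_1 = 14.5
y_1 = 10.5
r_1 = 4.5
x_2 = 16
y_2 = 10.5
z_2 = 6
h_2 = 6.5
x_3 = 1
y_3 = 3.5
z_3 = 4.5
d_3 = 3
h_3 = 7.5
x_4 = 12
y_4 = 4
z_4 = 11.5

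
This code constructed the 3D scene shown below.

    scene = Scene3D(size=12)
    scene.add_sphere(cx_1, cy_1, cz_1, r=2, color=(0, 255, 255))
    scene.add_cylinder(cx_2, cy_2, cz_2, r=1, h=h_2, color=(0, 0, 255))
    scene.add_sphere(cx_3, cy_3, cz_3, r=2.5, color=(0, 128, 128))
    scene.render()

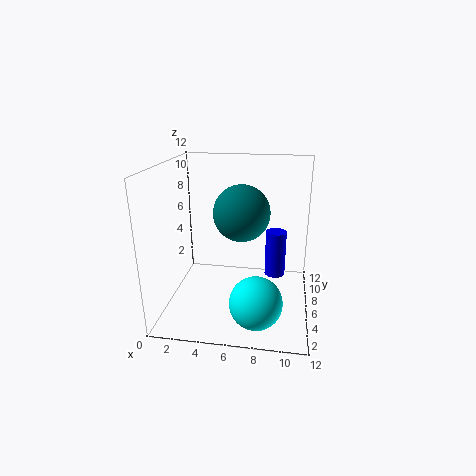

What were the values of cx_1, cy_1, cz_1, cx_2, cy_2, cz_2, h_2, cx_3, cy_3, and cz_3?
cx_1 = 8
cy_1 = 2
cz_1 = 2.5
cx_2 = 9
cy_2 = 10.5
cz_2 = 0.5
h_2 = 4.5
cx_3 = 6
cy_3 = 8
cz_3 = 7.5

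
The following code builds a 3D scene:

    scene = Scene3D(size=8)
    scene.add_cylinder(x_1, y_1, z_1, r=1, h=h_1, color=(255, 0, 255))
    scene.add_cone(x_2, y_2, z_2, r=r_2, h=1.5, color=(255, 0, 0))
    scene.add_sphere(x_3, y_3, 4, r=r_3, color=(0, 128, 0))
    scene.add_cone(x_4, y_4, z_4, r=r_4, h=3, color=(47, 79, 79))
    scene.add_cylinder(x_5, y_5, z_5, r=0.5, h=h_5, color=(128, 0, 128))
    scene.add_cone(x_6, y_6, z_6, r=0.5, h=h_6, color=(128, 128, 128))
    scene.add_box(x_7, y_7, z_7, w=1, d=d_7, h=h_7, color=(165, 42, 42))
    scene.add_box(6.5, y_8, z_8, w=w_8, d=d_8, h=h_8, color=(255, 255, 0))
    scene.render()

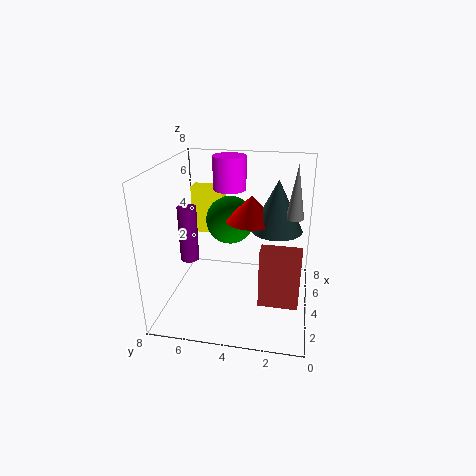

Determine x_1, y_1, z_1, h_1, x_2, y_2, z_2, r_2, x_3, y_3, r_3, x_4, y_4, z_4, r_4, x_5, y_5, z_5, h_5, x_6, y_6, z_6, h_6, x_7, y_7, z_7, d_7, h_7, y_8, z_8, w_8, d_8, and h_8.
x_1 = 6.5
y_1 = 5
z_1 = 6
h_1 = 2
x_2 = 5.5
y_2 = 3.5
z_2 = 4.5
r_2 = 1.5
x_3 = 6.5
y_3 = 5
r_3 = 1.5
x_4 = 5.5
y_4 = 2
z_4 = 4
r_4 = 1.5
x_5 = 3
y_5 = 6.5
z_5 = 3
h_5 = 3
x_6 = 5
y_6 = 1
z_6 = 5
h_6 = 3
x_7 = 1.5
y_7 = 0.5
z_7 = 1.5
d_7 = 2
h_7 = 3
y_8 = 5.5
z_8 = 3
w_8 = 1
d_8 = 2
h_8 = 3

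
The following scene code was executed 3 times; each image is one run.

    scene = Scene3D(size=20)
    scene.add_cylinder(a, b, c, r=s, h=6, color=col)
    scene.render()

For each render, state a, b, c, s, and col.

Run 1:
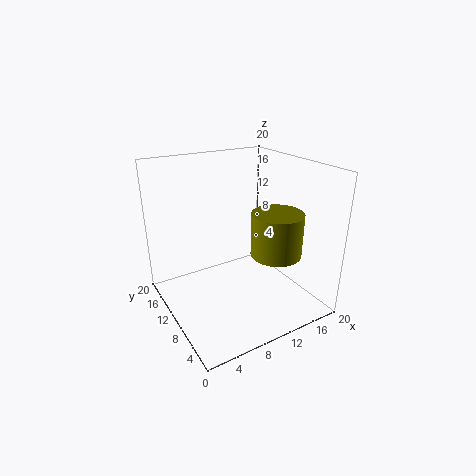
a = 14; b = 6.5; c = 8; s = 3.5; col = 'olive'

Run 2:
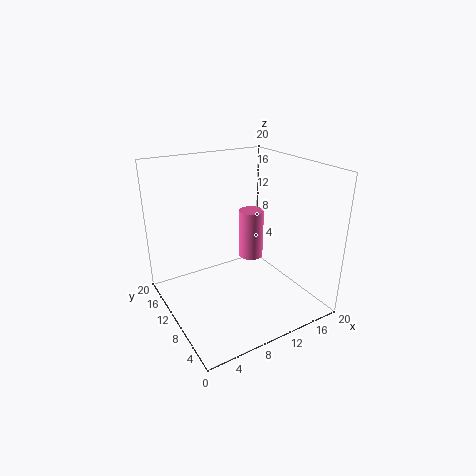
a = 9.5; b = 6; c = 9.5; s = 1.5; col = 'hotpink'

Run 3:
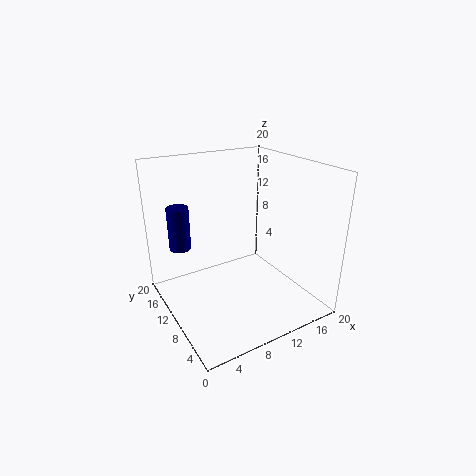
a = 3; b = 14; c = 8.5; s = 1.5; col = 'navy'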